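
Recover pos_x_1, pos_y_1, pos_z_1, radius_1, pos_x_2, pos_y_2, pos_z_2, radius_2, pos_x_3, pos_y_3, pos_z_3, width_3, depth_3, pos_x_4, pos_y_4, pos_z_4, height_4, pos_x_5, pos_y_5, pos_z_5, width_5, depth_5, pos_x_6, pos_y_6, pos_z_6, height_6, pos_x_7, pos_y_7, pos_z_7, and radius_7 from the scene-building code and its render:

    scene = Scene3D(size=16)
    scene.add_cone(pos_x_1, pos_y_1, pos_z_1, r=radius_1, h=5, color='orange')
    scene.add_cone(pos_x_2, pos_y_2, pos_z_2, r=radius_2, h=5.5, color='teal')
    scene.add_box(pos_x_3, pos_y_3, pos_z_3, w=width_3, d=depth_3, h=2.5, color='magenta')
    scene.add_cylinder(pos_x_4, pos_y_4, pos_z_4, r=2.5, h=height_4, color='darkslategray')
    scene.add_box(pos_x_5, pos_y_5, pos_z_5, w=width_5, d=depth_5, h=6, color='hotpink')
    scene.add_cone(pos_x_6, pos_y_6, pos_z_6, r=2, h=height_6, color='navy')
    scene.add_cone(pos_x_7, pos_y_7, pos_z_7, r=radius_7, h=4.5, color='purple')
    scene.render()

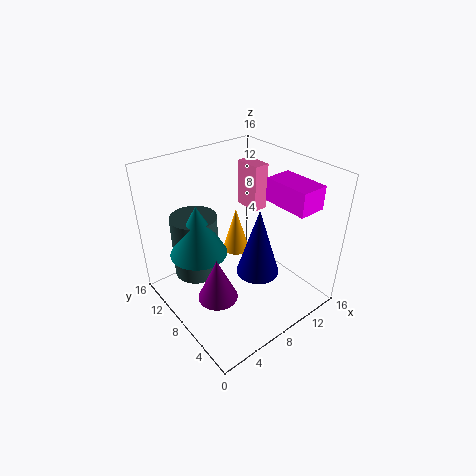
pos_x_1 = 8.5
pos_y_1 = 9
pos_z_1 = 6
radius_1 = 1.5
pos_x_2 = 3.5
pos_y_2 = 9
pos_z_2 = 7.5
radius_2 = 3
pos_x_3 = 10.5
pos_y_3 = 1.5
pos_z_3 = 12.5
width_3 = 3
depth_3 = 5
pos_x_4 = 4
pos_y_4 = 10.5
pos_z_4 = 4
height_4 = 7
pos_x_5 = 14
pos_y_5 = 12
pos_z_5 = 7.5
width_5 = 2
depth_5 = 3.5
pos_x_6 = 6
pos_y_6 = 2.5
pos_z_6 = 8
height_6 = 6.5
pos_x_7 = 3
pos_y_7 = 5
pos_z_7 = 4.5
radius_7 = 2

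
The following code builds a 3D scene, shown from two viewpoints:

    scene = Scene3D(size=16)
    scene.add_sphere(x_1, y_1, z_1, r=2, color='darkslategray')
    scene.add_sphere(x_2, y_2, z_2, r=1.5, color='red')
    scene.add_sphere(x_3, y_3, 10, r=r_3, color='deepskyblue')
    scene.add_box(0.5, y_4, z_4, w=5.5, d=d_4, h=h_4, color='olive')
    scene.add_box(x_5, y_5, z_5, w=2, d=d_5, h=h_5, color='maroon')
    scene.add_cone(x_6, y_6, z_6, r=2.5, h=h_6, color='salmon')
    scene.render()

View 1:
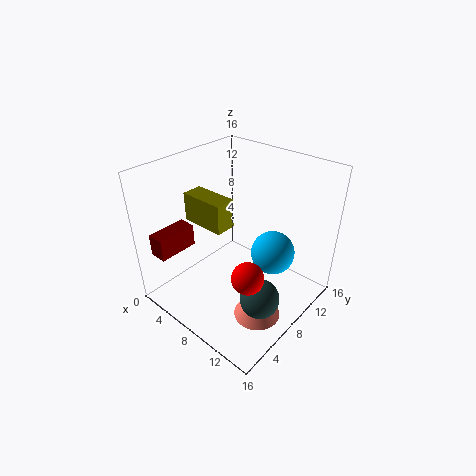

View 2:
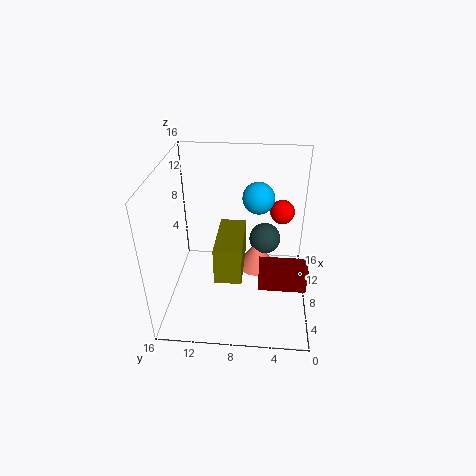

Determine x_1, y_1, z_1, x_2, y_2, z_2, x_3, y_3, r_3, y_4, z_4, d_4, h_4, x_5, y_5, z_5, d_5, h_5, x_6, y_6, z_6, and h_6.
x_1 = 13.5, y_1 = 5, z_1 = 4.5, x_2 = 13.5, y_2 = 3, z_2 = 8.5, x_3 = 14, y_3 = 6, r_3 = 2, y_4 = 7, z_4 = 8, d_4 = 2.5, h_4 = 3.5, x_5 = 1.5, y_5 = 1, z_5 = 6.5, d_5 = 4.5, h_5 = 2.5, x_6 = 12.5, y_6 = 6, z_6 = 1, h_6 = 3.5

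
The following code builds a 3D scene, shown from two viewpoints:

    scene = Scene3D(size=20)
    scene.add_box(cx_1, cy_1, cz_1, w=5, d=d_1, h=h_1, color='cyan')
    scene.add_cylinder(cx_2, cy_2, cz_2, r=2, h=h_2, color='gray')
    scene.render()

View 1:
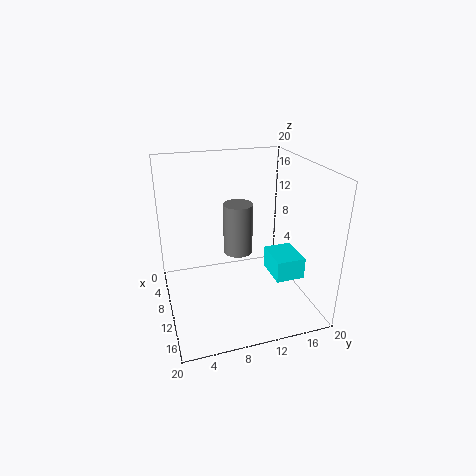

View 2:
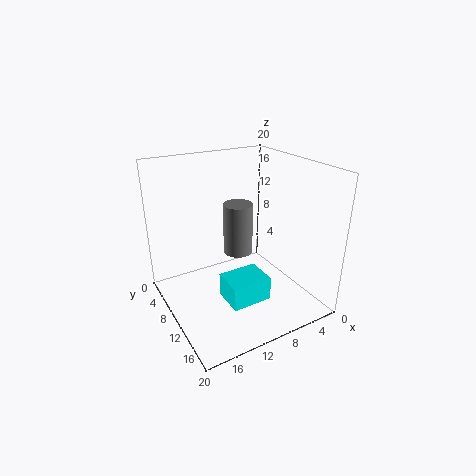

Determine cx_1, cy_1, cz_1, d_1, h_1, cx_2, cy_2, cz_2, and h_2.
cx_1 = 10; cy_1 = 14; cz_1 = 5; d_1 = 4; h_1 = 3; cx_2 = 10; cy_2 = 10; cz_2 = 8; h_2 = 7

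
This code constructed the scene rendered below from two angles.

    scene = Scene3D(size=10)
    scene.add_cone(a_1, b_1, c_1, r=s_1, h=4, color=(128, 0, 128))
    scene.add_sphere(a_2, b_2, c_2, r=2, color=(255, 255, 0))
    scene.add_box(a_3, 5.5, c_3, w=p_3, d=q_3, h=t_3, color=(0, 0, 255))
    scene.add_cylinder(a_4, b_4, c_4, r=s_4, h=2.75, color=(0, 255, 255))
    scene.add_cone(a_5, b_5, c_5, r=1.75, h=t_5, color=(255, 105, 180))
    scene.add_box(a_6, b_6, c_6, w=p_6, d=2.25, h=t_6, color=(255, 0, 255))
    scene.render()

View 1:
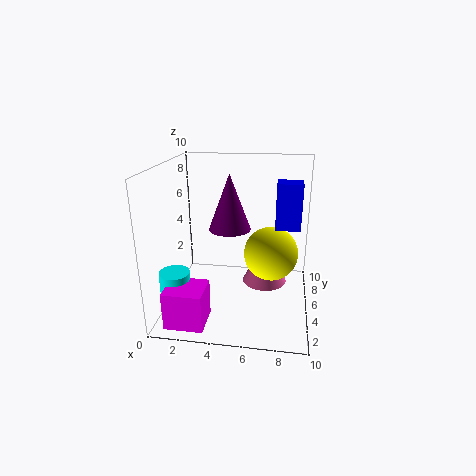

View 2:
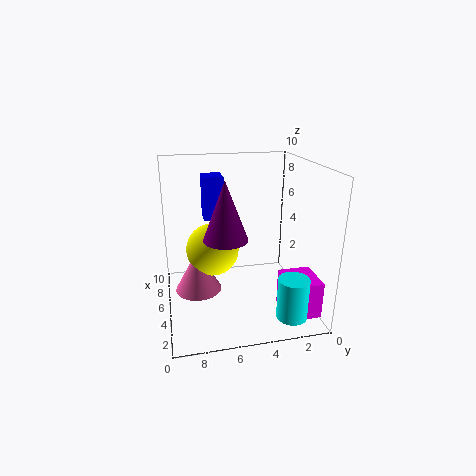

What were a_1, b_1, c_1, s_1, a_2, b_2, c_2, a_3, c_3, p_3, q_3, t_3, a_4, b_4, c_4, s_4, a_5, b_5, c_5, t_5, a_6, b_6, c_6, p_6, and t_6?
a_1 = 4.25; b_1 = 6; c_1 = 5.25; s_1 = 1.5; a_2 = 7.25; b_2 = 6.5; c_2 = 3.25; a_3 = 7.5; c_3 = 5.5; p_3 = 1.75; q_3 = 1.5; t_3 = 3.25; a_4 = 1.25; b_4 = 2.25; c_4 = 0.75; s_4 = 1; a_5 = 6.75; b_5 = 7.75; c_5 = 0.25; t_5 = 3.25; a_6 = 1; b_6 = 0.25; c_6 = 0.5; p_6 = 2.5; t_6 = 2.5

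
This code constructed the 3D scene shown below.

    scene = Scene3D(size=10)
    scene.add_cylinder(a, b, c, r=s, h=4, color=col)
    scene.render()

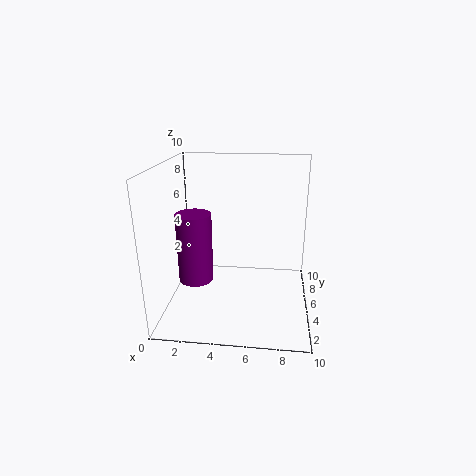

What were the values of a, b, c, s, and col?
a = 3; b = 1; c = 4; s = 1; col = 'purple'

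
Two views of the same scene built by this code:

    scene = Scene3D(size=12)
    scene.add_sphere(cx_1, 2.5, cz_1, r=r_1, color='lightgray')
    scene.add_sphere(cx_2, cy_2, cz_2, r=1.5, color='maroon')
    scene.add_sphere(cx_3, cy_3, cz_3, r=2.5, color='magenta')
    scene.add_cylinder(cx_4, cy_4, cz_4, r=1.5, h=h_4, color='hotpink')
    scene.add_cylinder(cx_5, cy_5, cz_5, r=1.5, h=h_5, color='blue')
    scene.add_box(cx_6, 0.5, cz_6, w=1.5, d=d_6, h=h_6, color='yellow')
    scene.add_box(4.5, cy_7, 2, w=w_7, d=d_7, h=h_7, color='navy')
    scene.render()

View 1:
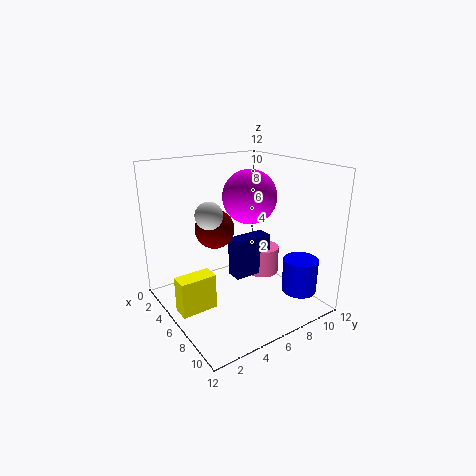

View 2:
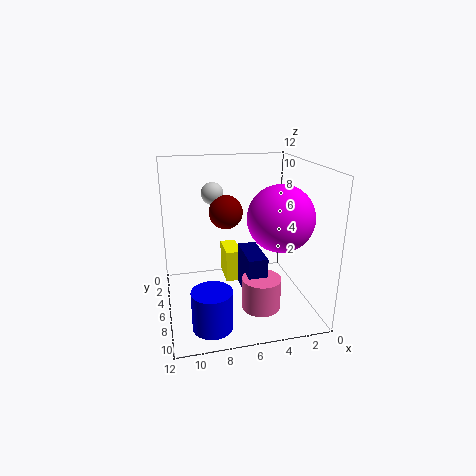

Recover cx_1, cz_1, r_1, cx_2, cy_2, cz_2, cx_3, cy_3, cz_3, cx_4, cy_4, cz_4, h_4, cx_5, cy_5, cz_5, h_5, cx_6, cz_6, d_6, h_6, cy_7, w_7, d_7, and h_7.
cx_1 = 7.5; cz_1 = 9; r_1 = 1; cx_2 = 6.5; cy_2 = 3.5; cz_2 = 7.5; cx_3 = 3.5; cy_3 = 9; cz_3 = 8.5; cx_4 = 5; cy_4 = 9.5; cz_4 = 1.5; h_4 = 2.5; cx_5 = 9; cy_5 = 10.5; cz_5 = 1; h_5 = 3; cx_6 = 5; cz_6 = 0.5; d_6 = 3; h_6 = 3; cy_7 = 6; w_7 = 1.5; d_7 = 3.5; h_7 = 3.5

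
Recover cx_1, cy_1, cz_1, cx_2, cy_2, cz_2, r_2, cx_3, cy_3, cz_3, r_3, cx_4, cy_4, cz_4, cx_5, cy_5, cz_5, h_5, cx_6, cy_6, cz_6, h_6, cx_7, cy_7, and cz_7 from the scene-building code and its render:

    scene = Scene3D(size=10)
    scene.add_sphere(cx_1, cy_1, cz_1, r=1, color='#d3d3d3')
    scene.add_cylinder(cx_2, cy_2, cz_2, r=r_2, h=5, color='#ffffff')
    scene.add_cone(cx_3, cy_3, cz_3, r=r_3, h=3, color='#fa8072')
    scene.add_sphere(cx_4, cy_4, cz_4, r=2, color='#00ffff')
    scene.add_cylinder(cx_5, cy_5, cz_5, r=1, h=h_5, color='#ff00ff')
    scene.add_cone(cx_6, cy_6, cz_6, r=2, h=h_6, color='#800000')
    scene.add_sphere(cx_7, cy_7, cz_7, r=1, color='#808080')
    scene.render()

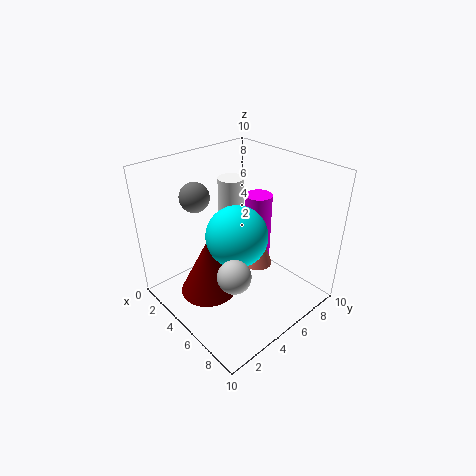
cx_1 = 8
cy_1 = 2
cz_1 = 5
cx_2 = 2
cy_2 = 7
cz_2 = 3
r_2 = 1
cx_3 = 6
cy_3 = 6
cz_3 = 3
r_3 = 1
cx_4 = 6
cy_4 = 4
cz_4 = 6
cx_5 = 4
cy_5 = 8
cz_5 = 2
h_5 = 5
cx_6 = 4
cy_6 = 3
cz_6 = 1
h_6 = 4
cx_7 = 3
cy_7 = 3
cz_7 = 8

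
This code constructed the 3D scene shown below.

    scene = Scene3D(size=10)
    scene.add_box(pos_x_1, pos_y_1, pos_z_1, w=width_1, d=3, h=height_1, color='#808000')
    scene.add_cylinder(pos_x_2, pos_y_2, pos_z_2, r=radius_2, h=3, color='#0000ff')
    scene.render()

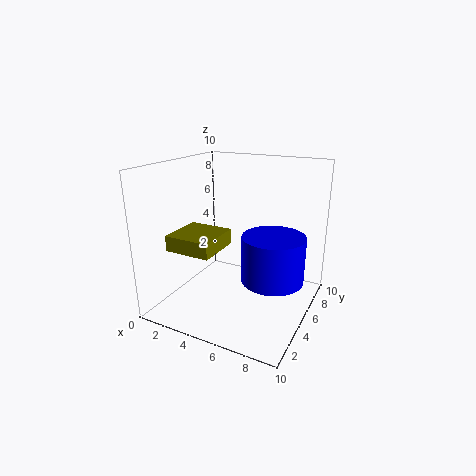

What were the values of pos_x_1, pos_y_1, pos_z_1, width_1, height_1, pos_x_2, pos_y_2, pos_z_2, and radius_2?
pos_x_1 = 2; pos_y_1 = 1; pos_z_1 = 5; width_1 = 3; height_1 = 1; pos_x_2 = 8; pos_y_2 = 4; pos_z_2 = 3; radius_2 = 2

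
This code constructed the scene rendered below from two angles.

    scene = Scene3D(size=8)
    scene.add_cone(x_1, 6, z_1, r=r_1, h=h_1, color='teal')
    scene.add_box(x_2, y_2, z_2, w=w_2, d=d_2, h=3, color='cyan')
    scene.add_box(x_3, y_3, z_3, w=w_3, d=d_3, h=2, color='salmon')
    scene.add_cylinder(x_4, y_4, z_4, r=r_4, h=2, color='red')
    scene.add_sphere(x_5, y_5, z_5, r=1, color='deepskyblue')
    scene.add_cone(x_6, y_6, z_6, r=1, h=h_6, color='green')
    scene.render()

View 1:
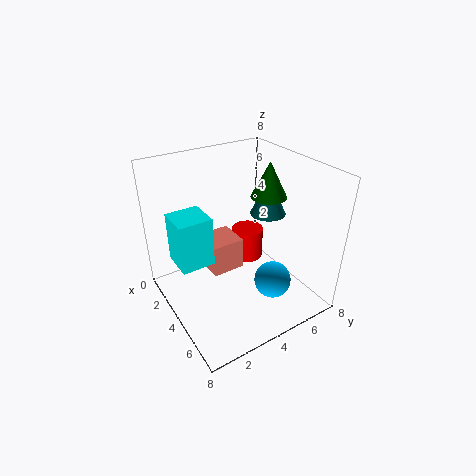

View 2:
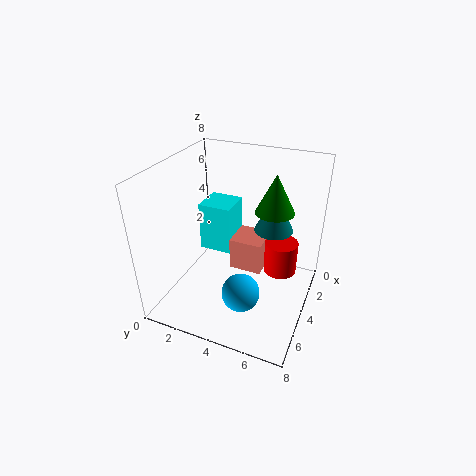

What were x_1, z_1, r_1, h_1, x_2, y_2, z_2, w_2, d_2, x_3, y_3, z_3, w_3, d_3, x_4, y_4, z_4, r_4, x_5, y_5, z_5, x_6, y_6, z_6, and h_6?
x_1 = 4
z_1 = 5
r_1 = 1
h_1 = 2
x_2 = 1
y_2 = 1
z_2 = 2
w_2 = 2
d_2 = 2
x_3 = 1
y_3 = 3
z_3 = 1
w_3 = 2
d_3 = 2
x_4 = 2
y_4 = 6
z_4 = 1
r_4 = 1
x_5 = 6
y_5 = 5
z_5 = 2
x_6 = 4
y_6 = 6
z_6 = 6
h_6 = 2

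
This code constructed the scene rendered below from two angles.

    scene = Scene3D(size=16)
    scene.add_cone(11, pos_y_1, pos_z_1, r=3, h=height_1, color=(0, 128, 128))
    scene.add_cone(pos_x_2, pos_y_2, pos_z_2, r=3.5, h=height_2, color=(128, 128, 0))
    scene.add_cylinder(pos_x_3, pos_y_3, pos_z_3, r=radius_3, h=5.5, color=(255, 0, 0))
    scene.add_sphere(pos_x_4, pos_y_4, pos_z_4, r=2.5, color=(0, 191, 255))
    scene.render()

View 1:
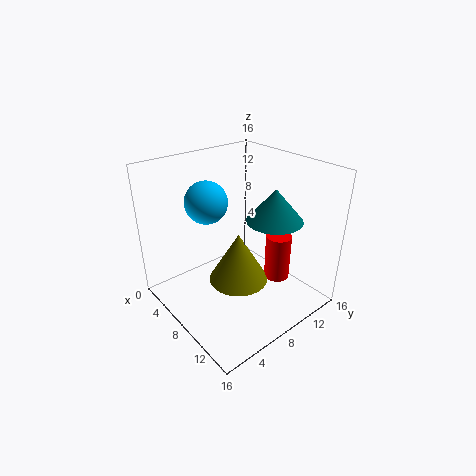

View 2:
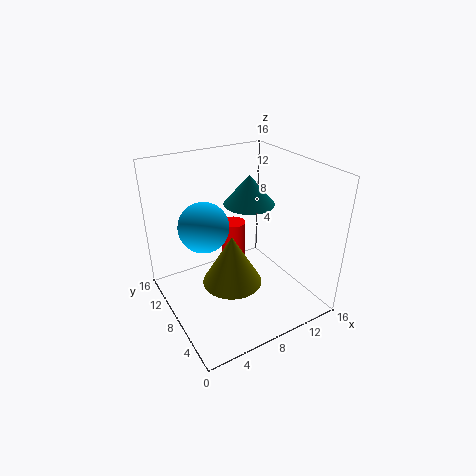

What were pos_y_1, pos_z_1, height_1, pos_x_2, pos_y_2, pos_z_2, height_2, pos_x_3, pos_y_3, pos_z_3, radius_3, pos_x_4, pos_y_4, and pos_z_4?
pos_y_1 = 10.5
pos_z_1 = 10.5
height_1 = 3.5
pos_x_2 = 7.5
pos_y_2 = 8.5
pos_z_2 = 2
height_2 = 6
pos_x_3 = 10
pos_y_3 = 12.5
pos_z_3 = 2
radius_3 = 1.5
pos_x_4 = 3.5
pos_y_4 = 7
pos_z_4 = 11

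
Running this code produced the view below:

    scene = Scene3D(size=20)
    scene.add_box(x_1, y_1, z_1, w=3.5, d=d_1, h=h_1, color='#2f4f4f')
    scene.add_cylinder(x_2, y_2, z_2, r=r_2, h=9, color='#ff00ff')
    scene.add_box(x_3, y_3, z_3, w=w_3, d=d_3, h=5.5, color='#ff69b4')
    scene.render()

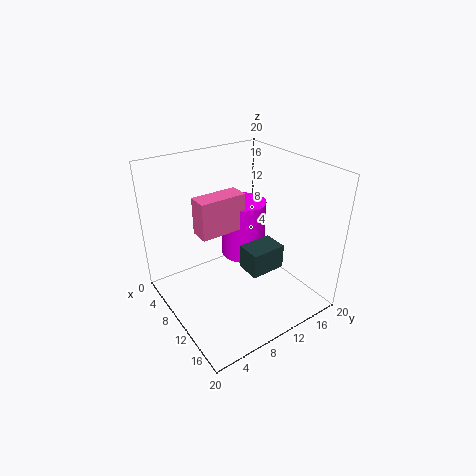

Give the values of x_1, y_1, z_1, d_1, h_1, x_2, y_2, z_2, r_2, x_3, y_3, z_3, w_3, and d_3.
x_1 = 10.5; y_1 = 10; z_1 = 5.5; d_1 = 5; h_1 = 3.5; x_2 = 5; y_2 = 14.5; z_2 = 3.5; r_2 = 3.5; x_3 = 4.5; y_3 = 6; z_3 = 9.5; w_3 = 3; d_3 = 7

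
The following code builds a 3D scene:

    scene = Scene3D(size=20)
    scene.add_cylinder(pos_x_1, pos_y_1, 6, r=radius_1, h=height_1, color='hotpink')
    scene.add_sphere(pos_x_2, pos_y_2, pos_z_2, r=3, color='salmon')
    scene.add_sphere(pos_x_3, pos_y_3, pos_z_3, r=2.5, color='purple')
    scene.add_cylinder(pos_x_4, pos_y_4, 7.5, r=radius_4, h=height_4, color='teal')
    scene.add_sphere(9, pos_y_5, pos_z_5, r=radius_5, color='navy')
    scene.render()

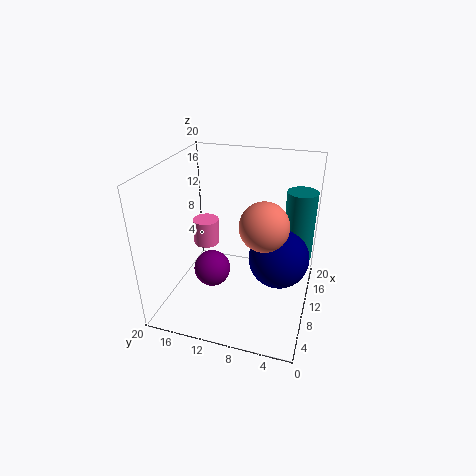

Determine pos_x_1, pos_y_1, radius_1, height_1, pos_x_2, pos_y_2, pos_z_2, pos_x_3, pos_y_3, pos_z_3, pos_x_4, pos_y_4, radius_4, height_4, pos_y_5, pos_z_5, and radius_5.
pos_x_1 = 14
pos_y_1 = 16.5
radius_1 = 2
height_1 = 4
pos_x_2 = 6
pos_y_2 = 5.5
pos_z_2 = 14.5
pos_x_3 = 7.5
pos_y_3 = 13
pos_z_3 = 6
pos_x_4 = 12
pos_y_4 = 2
radius_4 = 2
height_4 = 9.5
pos_y_5 = 4
pos_z_5 = 8.5
radius_5 = 4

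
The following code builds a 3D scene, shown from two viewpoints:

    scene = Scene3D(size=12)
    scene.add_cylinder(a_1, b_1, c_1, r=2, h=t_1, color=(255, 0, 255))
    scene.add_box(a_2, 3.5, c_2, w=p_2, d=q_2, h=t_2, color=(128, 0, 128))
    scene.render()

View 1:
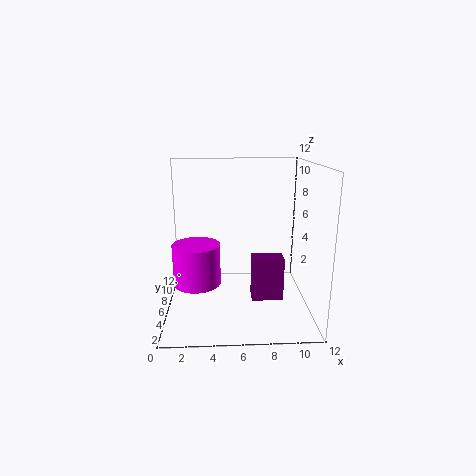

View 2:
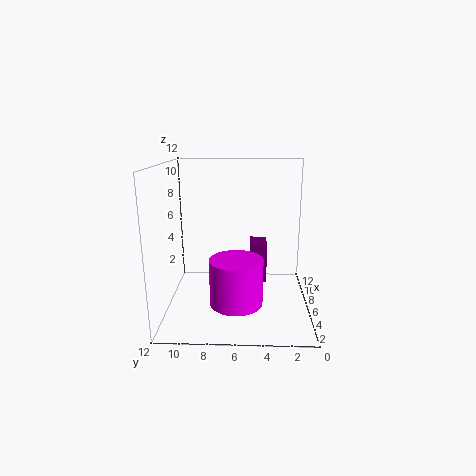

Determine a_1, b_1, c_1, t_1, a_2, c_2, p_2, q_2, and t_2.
a_1 = 2.5, b_1 = 6, c_1 = 2, t_1 = 3.5, a_2 = 7, c_2 = 1.5, p_2 = 2.5, q_2 = 1.5, t_2 = 3.5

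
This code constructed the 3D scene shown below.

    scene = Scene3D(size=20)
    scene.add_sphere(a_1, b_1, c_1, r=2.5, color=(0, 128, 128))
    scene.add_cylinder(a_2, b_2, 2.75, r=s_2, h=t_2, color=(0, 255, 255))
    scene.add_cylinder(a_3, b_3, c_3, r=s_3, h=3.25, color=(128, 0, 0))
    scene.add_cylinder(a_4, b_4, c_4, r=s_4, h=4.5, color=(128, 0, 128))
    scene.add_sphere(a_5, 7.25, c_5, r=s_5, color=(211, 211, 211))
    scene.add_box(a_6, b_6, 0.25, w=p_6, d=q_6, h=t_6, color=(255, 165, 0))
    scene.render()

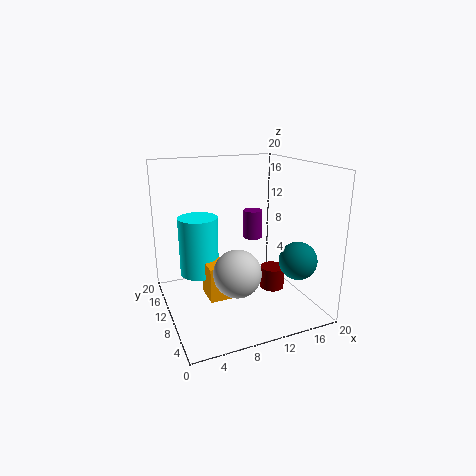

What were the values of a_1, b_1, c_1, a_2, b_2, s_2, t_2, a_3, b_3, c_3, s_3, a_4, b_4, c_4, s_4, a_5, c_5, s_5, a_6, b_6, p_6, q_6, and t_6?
a_1 = 16
b_1 = 4
c_1 = 8
a_2 = 6
b_2 = 16
s_2 = 3
t_2 = 9
a_3 = 15.25
b_3 = 9.25
c_3 = 1.75
s_3 = 1.75
a_4 = 15
b_4 = 15.75
c_4 = 7.5
s_4 = 1.5
a_5 = 8.75
c_5 = 6
s_5 = 3.25
a_6 = 6
b_6 = 10.5
p_6 = 3.5
q_6 = 4
t_6 = 5.25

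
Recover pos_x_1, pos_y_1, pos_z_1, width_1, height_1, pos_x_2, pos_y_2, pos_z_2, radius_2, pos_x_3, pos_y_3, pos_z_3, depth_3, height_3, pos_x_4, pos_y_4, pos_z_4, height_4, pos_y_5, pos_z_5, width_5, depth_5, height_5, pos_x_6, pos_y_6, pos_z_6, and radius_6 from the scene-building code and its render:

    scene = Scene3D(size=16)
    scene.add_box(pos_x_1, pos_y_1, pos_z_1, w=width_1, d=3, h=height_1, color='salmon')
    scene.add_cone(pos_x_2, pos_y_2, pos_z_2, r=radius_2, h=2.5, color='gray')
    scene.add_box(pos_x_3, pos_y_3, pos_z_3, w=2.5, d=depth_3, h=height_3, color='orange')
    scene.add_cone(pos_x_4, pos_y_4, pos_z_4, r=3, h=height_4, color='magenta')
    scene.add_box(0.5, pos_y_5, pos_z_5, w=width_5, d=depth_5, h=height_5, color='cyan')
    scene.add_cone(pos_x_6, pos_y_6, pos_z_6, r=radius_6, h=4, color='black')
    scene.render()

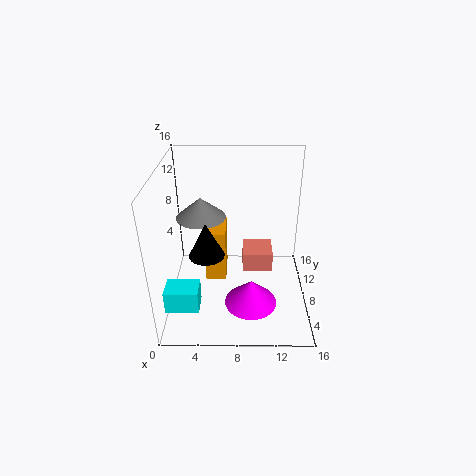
pos_x_1 = 8.5; pos_y_1 = 4; pos_z_1 = 6.5; width_1 = 3; height_1 = 2; pos_x_2 = 3.5; pos_y_2 = 12; pos_z_2 = 8.5; radius_2 = 3; pos_x_3 = 4; pos_y_3 = 9.5; pos_z_3 = 1; depth_3 = 4.5; height_3 = 6.5; pos_x_4 = 9.5; pos_y_4 = 6; pos_z_4 = 0.5; height_4 = 3; pos_y_5 = 2; pos_z_5 = 2.5; width_5 = 3.5; depth_5 = 2.5; height_5 = 2.5; pos_x_6 = 4.5; pos_y_6 = 7.5; pos_z_6 = 6; radius_6 = 2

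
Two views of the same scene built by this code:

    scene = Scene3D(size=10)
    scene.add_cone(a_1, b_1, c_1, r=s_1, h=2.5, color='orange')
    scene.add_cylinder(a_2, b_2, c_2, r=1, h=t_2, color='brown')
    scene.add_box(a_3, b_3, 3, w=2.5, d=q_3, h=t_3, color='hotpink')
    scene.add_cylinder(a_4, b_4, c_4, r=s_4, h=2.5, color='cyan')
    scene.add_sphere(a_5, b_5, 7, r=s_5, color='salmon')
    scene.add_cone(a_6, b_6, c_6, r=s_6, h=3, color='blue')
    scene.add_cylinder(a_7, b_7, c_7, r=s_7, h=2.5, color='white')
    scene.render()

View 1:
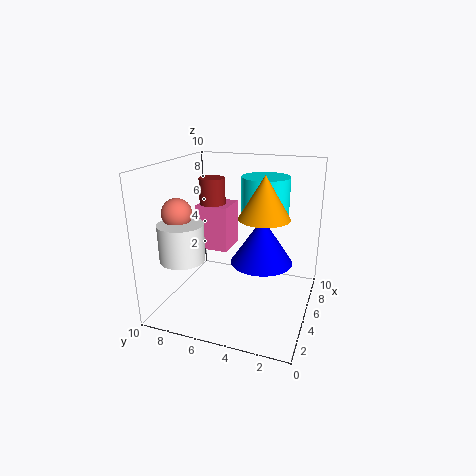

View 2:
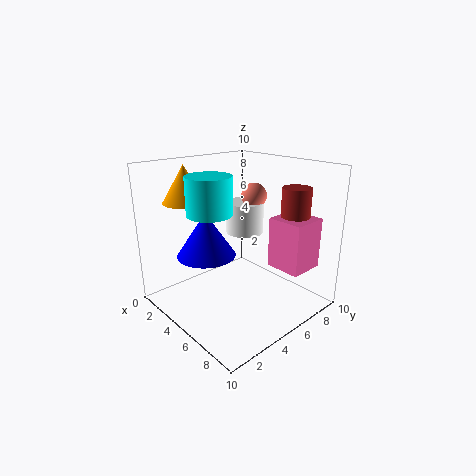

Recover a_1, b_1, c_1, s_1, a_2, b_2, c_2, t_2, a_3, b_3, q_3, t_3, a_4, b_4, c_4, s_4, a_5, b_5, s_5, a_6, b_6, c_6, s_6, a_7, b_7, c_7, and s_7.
a_1 = 2.5
b_1 = 2.5
c_1 = 7.5
s_1 = 1.5
a_2 = 7.5
b_2 = 8
c_2 = 4.5
t_2 = 4
a_3 = 6.5
b_3 = 6.5
q_3 = 2.5
t_3 = 3.5
a_4 = 4.5
b_4 = 3
c_4 = 7
s_4 = 1.5
a_5 = 3
b_5 = 8.5
s_5 = 1
a_6 = 4
b_6 = 3
c_6 = 4
s_6 = 2
a_7 = 2.5
b_7 = 8
c_7 = 4
s_7 = 1.5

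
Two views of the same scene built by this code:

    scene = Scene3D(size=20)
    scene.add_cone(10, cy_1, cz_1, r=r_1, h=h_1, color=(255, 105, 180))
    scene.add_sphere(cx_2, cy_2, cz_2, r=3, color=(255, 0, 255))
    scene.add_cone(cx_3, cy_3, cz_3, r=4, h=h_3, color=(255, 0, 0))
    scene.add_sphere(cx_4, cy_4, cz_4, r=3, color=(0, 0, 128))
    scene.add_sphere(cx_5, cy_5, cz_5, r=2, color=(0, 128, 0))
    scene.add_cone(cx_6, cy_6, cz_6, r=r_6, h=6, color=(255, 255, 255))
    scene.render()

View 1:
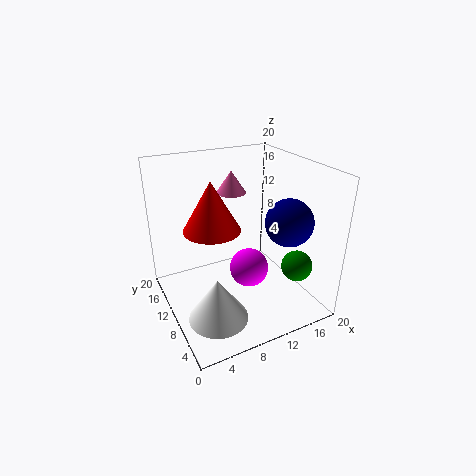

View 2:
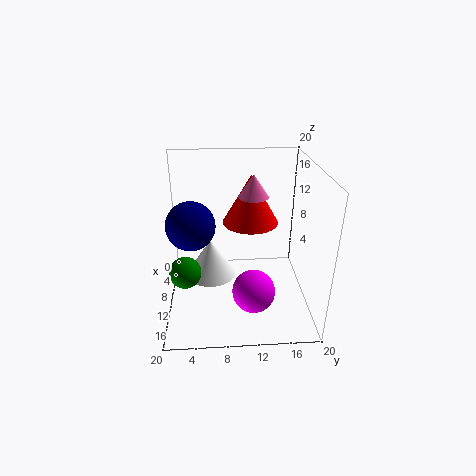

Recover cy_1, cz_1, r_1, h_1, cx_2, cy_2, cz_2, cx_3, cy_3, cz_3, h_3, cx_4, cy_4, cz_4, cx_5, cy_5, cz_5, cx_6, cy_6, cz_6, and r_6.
cy_1 = 12
cz_1 = 16
r_1 = 2
h_1 = 3
cx_2 = 13
cy_2 = 12
cz_2 = 3
cx_3 = 7
cy_3 = 12
cz_3 = 11
h_3 = 7
cx_4 = 14
cy_4 = 4
cz_4 = 14
cx_5 = 15
cy_5 = 3
cz_5 = 8
cx_6 = 5
cy_6 = 6
cz_6 = 1
r_6 = 4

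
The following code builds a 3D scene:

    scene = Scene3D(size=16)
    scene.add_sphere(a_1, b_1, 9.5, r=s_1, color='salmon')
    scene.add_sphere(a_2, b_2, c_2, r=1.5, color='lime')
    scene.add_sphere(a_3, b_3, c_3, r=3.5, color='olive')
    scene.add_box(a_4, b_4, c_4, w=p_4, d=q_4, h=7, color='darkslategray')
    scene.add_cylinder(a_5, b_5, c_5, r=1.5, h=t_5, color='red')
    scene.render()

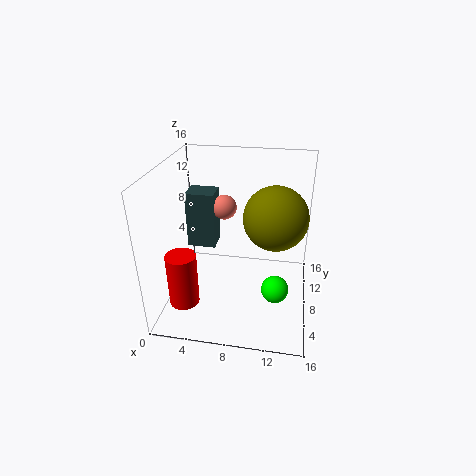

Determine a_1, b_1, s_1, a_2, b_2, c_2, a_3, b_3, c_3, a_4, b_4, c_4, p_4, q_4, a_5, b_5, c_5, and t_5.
a_1 = 5.5, b_1 = 12.5, s_1 = 1.5, a_2 = 12.5, b_2 = 6, c_2 = 3, a_3 = 12, b_3 = 8.5, c_3 = 10.5, a_4 = 1, b_4 = 11, c_4 = 4.5, p_4 = 3.5, q_4 = 3, a_5 = 3.5, b_5 = 2, c_5 = 3.5, t_5 = 5.5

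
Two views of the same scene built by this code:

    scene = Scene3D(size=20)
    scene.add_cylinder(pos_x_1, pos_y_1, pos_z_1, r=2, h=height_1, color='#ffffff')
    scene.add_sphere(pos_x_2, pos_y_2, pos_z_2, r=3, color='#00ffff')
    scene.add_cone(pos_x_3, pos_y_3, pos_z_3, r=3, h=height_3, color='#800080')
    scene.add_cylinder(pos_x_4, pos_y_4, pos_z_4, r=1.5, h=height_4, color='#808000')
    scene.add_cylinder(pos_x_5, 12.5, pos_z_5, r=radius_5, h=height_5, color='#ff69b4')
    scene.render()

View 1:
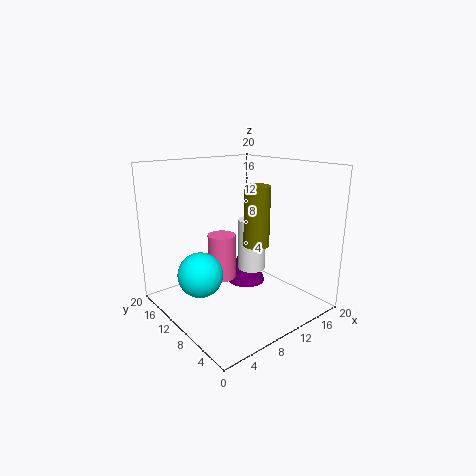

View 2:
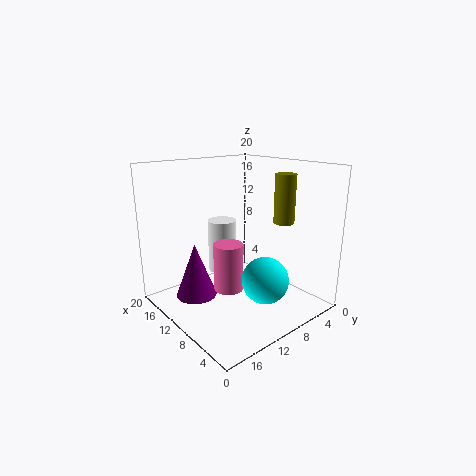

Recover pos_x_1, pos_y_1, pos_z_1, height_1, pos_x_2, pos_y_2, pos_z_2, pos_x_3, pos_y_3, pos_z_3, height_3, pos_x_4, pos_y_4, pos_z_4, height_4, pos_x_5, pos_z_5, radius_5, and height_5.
pos_x_1 = 13
pos_y_1 = 10.5
pos_z_1 = 4.5
height_1 = 7.5
pos_x_2 = 4
pos_y_2 = 10.5
pos_z_2 = 6
pos_x_3 = 15
pos_y_3 = 14
pos_z_3 = 0.5
height_3 = 8
pos_x_4 = 7.5
pos_y_4 = 3.5
pos_z_4 = 11.5
height_4 = 7
pos_x_5 = 9
pos_z_5 = 3.5
radius_5 = 2
height_5 = 6.5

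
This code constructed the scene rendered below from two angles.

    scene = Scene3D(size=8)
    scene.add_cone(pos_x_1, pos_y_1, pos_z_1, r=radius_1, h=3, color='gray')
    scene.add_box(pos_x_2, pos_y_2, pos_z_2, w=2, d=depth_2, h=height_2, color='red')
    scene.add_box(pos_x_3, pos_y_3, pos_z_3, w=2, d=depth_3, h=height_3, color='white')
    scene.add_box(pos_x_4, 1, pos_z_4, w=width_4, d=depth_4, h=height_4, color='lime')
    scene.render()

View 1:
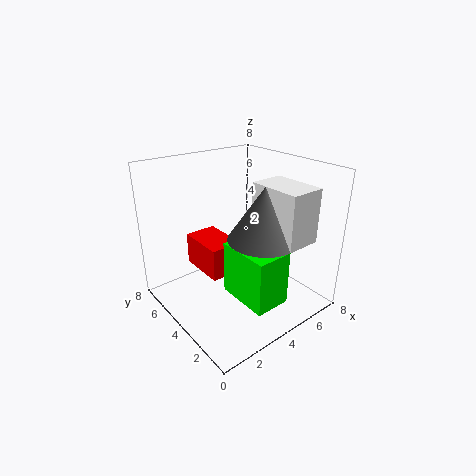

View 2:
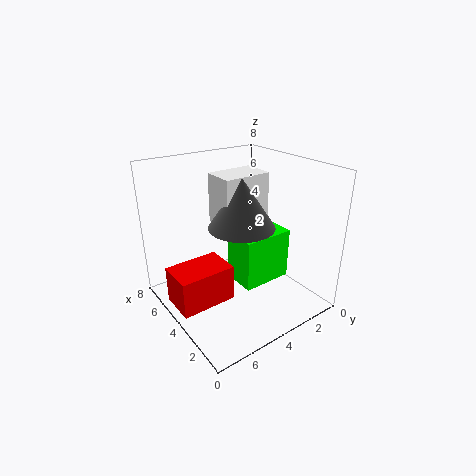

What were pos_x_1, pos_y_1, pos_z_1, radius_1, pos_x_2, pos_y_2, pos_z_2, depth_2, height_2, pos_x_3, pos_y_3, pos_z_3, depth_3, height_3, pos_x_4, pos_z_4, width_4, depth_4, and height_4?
pos_x_1 = 5
pos_y_1 = 3
pos_z_1 = 4
radius_1 = 2
pos_x_2 = 3
pos_y_2 = 5
pos_z_2 = 1
depth_2 = 3
height_2 = 2
pos_x_3 = 5
pos_y_3 = 1
pos_z_3 = 4
depth_3 = 3
height_3 = 3
pos_x_4 = 3
pos_z_4 = 1
width_4 = 2
depth_4 = 3
height_4 = 3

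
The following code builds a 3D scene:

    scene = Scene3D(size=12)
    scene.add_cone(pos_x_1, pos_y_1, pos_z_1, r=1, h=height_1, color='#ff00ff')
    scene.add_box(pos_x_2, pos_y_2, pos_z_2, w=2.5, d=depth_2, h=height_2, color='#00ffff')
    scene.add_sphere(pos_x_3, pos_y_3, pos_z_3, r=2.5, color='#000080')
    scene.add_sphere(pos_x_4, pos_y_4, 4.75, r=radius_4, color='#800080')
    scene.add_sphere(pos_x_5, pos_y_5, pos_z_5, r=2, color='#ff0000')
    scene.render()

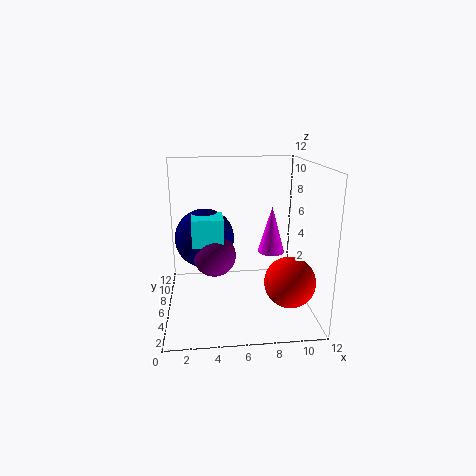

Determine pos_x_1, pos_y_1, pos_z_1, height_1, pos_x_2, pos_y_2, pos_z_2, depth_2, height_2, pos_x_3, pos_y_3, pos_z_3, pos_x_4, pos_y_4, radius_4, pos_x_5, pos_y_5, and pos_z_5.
pos_x_1 = 8.25; pos_y_1 = 3.5; pos_z_1 = 5.75; height_1 = 3.5; pos_x_2 = 2.25; pos_y_2 = 4.5; pos_z_2 = 5.75; depth_2 = 2.5; height_2 = 2.25; pos_x_3 = 3.25; pos_y_3 = 7; pos_z_3 = 5.75; pos_x_4 = 4; pos_y_4 = 5.5; radius_4 = 1.75; pos_x_5 = 9.75; pos_y_5 = 3; pos_z_5 = 3.25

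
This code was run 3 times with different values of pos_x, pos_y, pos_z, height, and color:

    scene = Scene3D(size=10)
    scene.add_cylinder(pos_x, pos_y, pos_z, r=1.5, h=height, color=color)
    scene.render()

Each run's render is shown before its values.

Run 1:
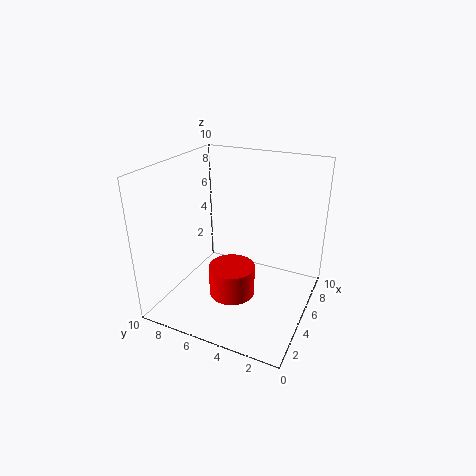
pos_x = 3, pos_y = 4.5, pos_z = 2, height = 2, color = 'red'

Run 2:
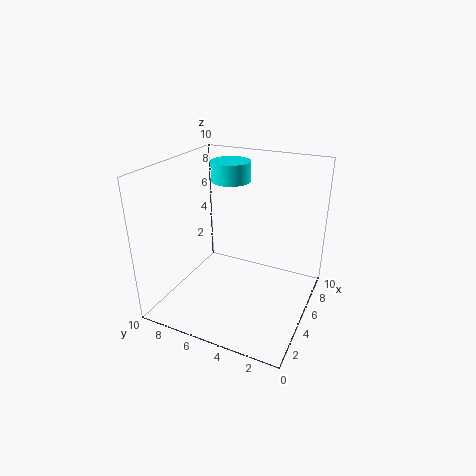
pos_x = 8, pos_y = 7, pos_z = 8, height = 1.5, color = 'cyan'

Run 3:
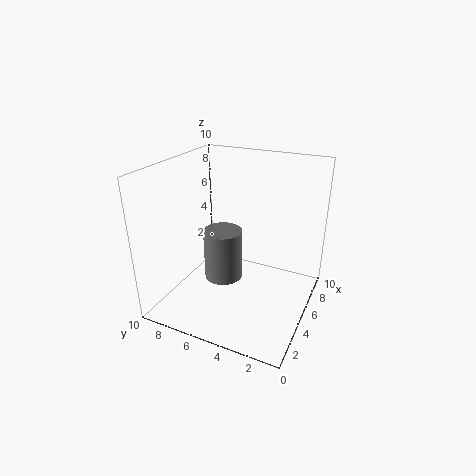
pos_x = 6.5, pos_y = 7, pos_z = 0.5, height = 4, color = 'gray'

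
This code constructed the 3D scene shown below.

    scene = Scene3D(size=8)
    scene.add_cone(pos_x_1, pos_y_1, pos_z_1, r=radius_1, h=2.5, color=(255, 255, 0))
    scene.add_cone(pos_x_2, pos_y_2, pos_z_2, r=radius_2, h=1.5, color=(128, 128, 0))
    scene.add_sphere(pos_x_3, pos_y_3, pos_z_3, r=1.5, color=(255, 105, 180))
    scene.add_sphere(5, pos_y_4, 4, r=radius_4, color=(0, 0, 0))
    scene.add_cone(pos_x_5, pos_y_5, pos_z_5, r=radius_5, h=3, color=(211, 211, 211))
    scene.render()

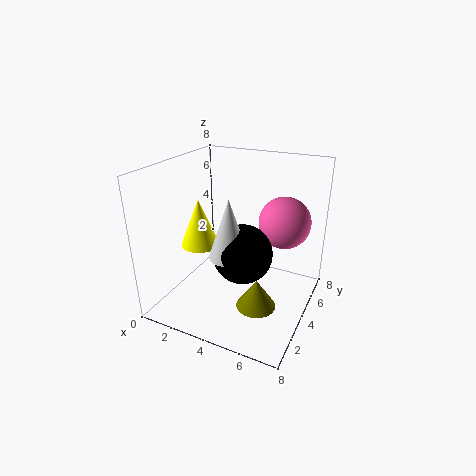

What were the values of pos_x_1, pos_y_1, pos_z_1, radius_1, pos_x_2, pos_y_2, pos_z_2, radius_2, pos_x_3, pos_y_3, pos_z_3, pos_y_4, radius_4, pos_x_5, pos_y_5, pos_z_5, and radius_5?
pos_x_1 = 2.5, pos_y_1 = 2.5, pos_z_1 = 4, radius_1 = 1, pos_x_2 = 6, pos_y_2 = 2, pos_z_2 = 1.5, radius_2 = 1, pos_x_3 = 6, pos_y_3 = 6, pos_z_3 = 4.5, pos_y_4 = 2.5, radius_4 = 1.5, pos_x_5 = 4.5, pos_y_5 = 2, pos_z_5 = 4, radius_5 = 1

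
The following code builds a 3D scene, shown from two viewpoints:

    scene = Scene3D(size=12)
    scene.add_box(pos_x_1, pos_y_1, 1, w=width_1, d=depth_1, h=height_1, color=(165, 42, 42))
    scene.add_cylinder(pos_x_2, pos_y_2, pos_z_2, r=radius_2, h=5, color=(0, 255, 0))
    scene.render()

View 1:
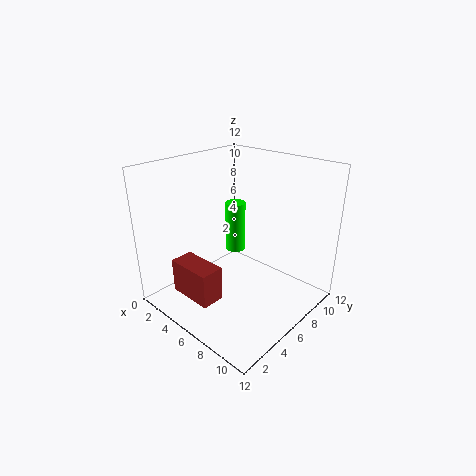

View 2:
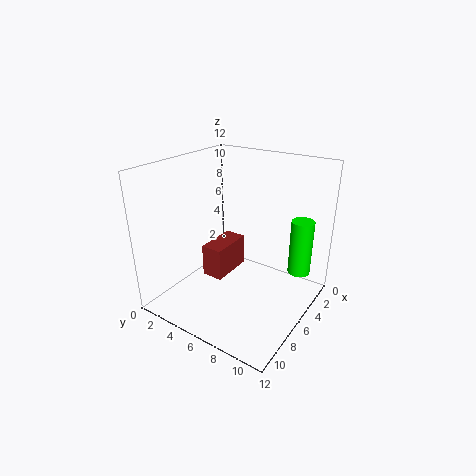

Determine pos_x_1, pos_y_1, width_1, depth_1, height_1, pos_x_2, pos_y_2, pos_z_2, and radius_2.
pos_x_1 = 2, pos_y_1 = 2, width_1 = 4, depth_1 = 2, height_1 = 3, pos_x_2 = 2, pos_y_2 = 10, pos_z_2 = 2, radius_2 = 1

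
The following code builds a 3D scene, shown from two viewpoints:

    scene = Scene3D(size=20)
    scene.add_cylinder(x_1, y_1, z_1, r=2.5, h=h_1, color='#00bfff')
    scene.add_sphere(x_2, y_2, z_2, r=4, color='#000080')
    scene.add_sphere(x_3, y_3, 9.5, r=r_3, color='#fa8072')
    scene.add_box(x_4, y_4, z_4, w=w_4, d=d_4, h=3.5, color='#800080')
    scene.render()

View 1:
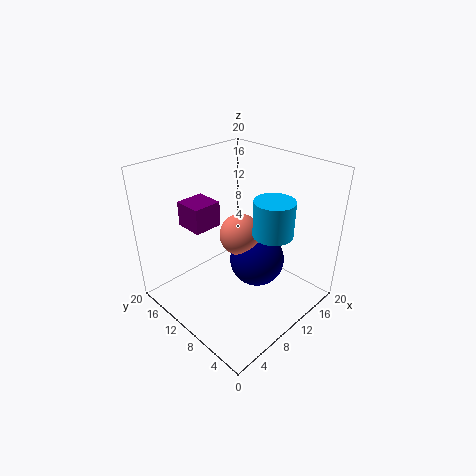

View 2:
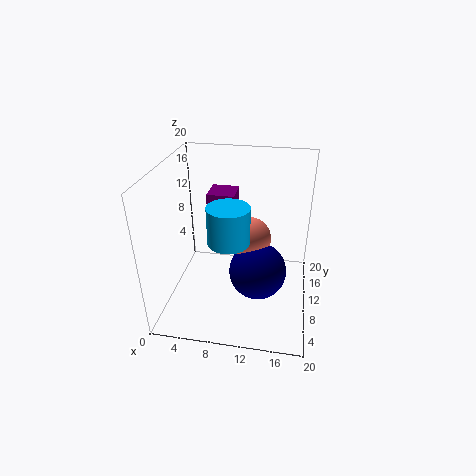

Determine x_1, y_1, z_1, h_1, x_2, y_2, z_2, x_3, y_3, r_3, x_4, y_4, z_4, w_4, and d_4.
x_1 = 10, y_1 = 4, z_1 = 13, h_1 = 4.5, x_2 = 13, y_2 = 9, z_2 = 5.5, x_3 = 11.5, y_3 = 11, r_3 = 3, x_4 = 5, y_4 = 12.5, z_4 = 11.5, w_4 = 4, d_4 = 4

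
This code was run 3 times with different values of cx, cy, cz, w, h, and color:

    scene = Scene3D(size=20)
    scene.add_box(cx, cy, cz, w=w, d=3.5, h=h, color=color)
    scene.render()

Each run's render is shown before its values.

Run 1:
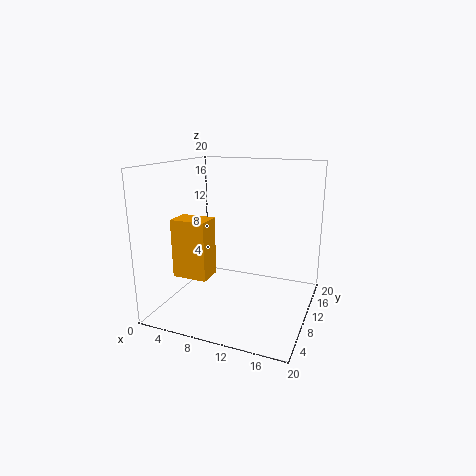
cx = 1.75
cy = 6
cz = 4.5
w = 5
h = 8.25
color = 'orange'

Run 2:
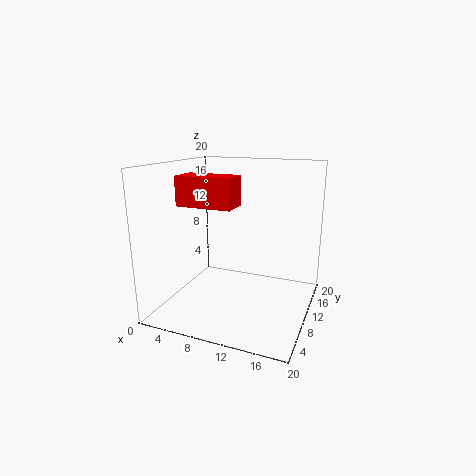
cx = 5.5
cy = 2
cz = 15.75
w = 6.75
h = 3.5
color = 'red'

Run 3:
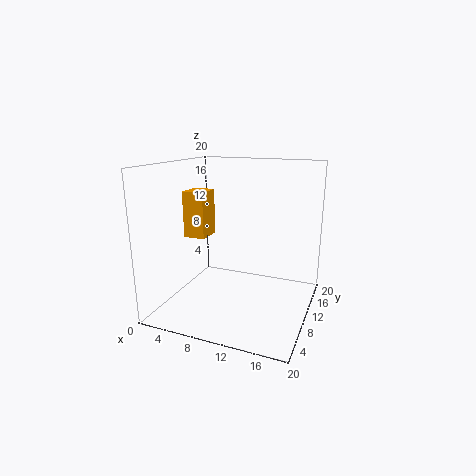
cx = 3.25
cy = 7
cz = 10.25
w = 3
h = 6.25
color = 'orange'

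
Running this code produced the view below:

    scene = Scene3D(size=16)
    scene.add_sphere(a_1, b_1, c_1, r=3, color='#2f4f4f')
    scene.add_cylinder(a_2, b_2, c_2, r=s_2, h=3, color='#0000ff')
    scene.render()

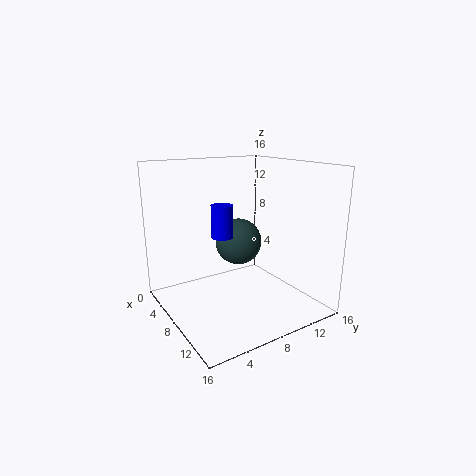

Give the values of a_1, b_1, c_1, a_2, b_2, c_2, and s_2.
a_1 = 3, b_1 = 11.25, c_1 = 5.5, a_2 = 12, b_2 = 3.75, c_2 = 10, s_2 = 1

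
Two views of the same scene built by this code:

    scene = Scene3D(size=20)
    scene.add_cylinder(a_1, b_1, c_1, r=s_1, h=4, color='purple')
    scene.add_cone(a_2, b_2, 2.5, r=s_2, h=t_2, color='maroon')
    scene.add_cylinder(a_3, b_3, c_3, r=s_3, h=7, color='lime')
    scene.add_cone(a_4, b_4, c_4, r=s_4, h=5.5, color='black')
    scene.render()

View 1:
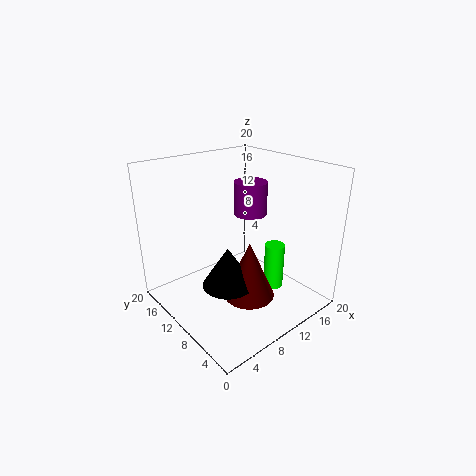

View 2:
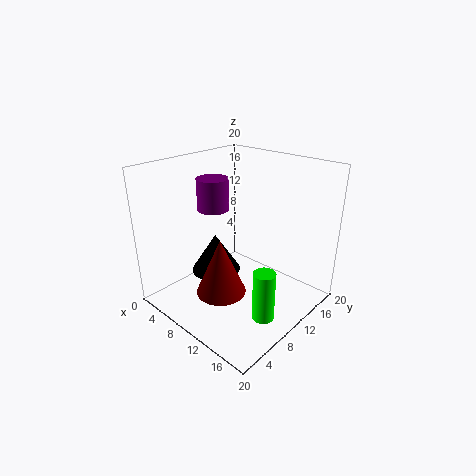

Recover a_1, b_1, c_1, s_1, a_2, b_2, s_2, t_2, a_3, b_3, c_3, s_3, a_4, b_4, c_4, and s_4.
a_1 = 9, b_1 = 6.5, c_1 = 15, s_1 = 2, a_2 = 9.5, b_2 = 7, s_2 = 3.5, t_2 = 8, a_3 = 16, b_3 = 8.5, c_3 = 0.5, s_3 = 1.5, a_4 = 7, b_4 = 8.5, c_4 = 4.5, s_4 = 3.5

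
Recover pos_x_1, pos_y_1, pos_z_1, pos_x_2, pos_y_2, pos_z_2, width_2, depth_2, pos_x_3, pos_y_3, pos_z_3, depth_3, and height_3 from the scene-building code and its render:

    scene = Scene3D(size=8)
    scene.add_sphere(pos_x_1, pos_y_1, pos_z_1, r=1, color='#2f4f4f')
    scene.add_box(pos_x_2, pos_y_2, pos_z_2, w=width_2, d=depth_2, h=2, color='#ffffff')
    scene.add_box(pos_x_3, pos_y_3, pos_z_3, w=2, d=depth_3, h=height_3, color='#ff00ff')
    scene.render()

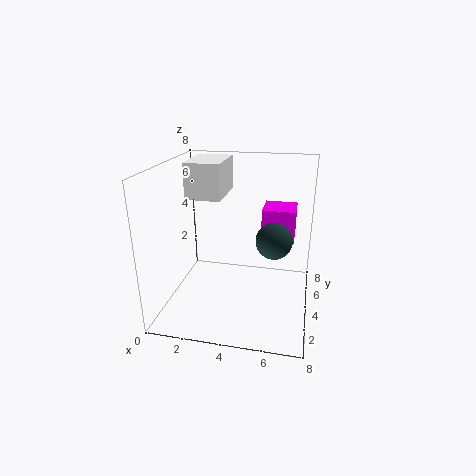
pos_x_1 = 6, pos_y_1 = 4, pos_z_1 = 4, pos_x_2 = 1, pos_y_2 = 4, pos_z_2 = 6, width_2 = 2, depth_2 = 3, pos_x_3 = 5, pos_y_3 = 6, pos_z_3 = 3, depth_3 = 2, height_3 = 2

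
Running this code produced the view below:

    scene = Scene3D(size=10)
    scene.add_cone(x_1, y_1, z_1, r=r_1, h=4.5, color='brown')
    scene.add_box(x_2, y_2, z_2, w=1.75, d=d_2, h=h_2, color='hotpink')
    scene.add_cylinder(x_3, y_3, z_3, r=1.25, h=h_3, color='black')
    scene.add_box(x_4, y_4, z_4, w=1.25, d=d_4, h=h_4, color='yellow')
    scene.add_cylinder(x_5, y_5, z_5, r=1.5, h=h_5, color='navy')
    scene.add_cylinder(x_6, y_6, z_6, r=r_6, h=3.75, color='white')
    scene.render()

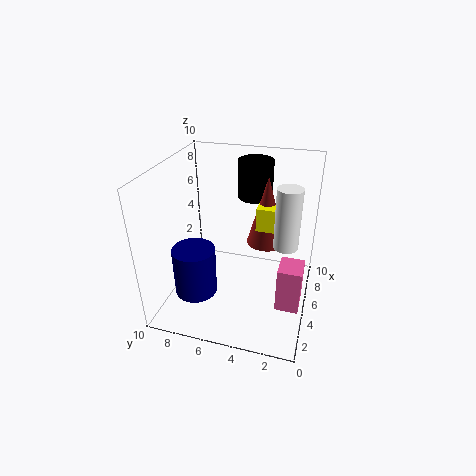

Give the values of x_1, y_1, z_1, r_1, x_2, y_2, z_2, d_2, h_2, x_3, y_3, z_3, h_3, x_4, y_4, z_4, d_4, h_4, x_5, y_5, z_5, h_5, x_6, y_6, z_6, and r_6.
x_1 = 4.75
y_1 = 3
z_1 = 5.25
r_1 = 1.25
x_2 = 2.25
y_2 = 0.25
z_2 = 1.75
d_2 = 1.5
h_2 = 3
x_3 = 7.75
y_3 = 4.5
z_3 = 7
h_3 = 2.75
x_4 = 3.75
y_4 = 1.75
z_4 = 6.5
d_4 = 1.75
h_4 = 1.5
x_5 = 3.5
y_5 = 7.75
z_5 = 1
h_5 = 3.5
x_6 = 3.25
y_6 = 1.5
z_6 = 6
r_6 = 0.75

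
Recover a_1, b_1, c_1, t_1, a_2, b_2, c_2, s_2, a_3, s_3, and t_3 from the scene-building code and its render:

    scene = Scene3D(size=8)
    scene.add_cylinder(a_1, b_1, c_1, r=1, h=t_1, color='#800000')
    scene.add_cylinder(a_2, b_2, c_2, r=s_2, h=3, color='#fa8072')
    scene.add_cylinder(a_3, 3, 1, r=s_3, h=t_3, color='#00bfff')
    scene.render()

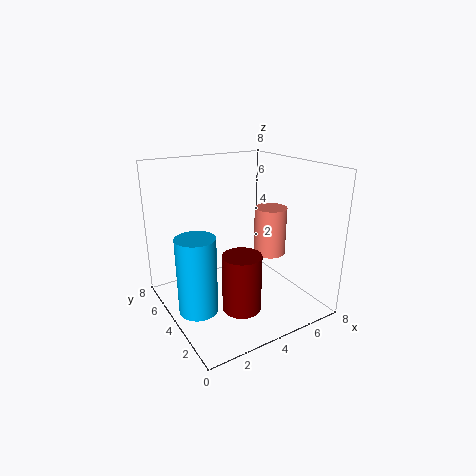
a_1 = 3; b_1 = 2; c_1 = 1; t_1 = 3; a_2 = 7; b_2 = 5; c_2 = 2; s_2 = 1; a_3 = 1; s_3 = 1; t_3 = 4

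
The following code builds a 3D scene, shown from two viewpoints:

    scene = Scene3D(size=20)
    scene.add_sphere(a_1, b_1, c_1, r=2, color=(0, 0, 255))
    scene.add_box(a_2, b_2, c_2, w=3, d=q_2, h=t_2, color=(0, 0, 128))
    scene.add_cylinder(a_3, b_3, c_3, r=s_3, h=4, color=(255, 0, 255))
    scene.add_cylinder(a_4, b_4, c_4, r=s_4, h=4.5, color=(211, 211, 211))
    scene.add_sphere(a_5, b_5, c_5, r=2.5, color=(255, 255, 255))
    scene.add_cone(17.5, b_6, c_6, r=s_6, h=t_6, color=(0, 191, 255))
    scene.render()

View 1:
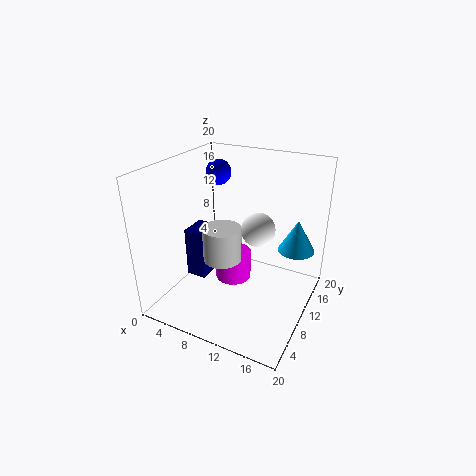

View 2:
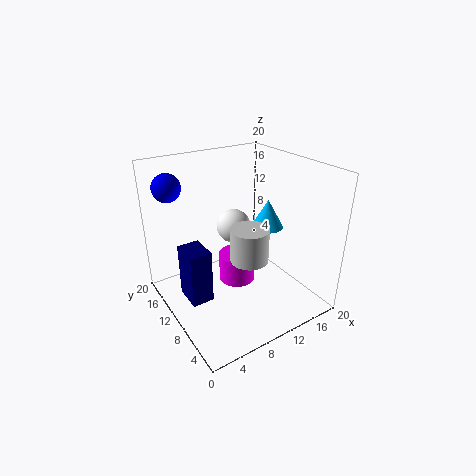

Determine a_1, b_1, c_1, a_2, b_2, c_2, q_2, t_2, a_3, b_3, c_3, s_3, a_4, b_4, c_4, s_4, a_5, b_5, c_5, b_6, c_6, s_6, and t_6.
a_1 = 3, b_1 = 17, c_1 = 16.5, a_2 = 2, b_2 = 8.5, c_2 = 2.5, q_2 = 4, t_2 = 7.5, a_3 = 9.5, b_3 = 9.5, c_3 = 4, s_3 = 2.5, a_4 = 9.5, b_4 = 6.5, c_4 = 8.5, s_4 = 2.5, a_5 = 11.5, b_5 = 13.5, c_5 = 10, b_6 = 13, c_6 = 8.5, s_6 = 2.5, t_6 = 4.5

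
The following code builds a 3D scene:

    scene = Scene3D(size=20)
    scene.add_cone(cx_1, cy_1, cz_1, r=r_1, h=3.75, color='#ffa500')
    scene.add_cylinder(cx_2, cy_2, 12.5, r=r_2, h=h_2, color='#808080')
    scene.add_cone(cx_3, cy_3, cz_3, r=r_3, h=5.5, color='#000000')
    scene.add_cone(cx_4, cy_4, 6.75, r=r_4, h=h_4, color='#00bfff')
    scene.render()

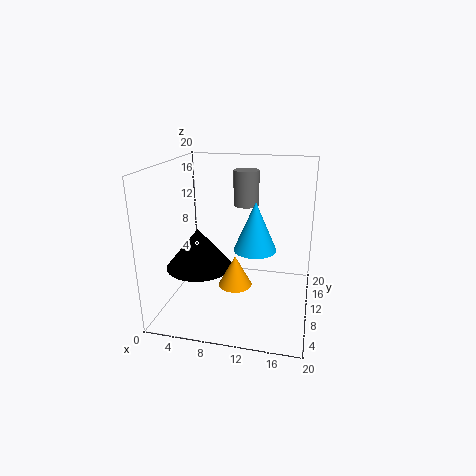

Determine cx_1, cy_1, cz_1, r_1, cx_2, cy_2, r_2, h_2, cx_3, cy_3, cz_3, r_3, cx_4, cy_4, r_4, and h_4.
cx_1 = 11.25; cy_1 = 3.25; cz_1 = 6.75; r_1 = 2; cx_2 = 9.5; cy_2 = 17.75; r_2 = 2; h_2 = 5.5; cx_3 = 5; cy_3 = 7.75; cz_3 = 6.25; r_3 = 4.5; cx_4 = 11.75; cy_4 = 13.75; r_4 = 3.25; h_4 = 7.5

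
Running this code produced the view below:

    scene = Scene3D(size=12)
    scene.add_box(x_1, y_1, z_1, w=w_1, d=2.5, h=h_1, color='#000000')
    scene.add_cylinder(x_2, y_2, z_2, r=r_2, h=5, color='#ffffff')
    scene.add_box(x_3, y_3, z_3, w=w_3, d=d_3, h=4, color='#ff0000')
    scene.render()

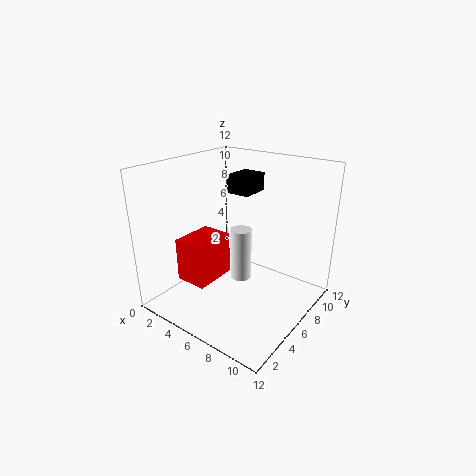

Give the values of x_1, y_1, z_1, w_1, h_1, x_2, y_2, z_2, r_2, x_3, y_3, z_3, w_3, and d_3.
x_1 = 4.5
y_1 = 6.5
z_1 = 9.5
w_1 = 2
h_1 = 1.5
x_2 = 4.5
y_2 = 8.5
z_2 = 0.5
r_2 = 1
x_3 = 0.5
y_3 = 4
z_3 = 1
w_3 = 3
d_3 = 4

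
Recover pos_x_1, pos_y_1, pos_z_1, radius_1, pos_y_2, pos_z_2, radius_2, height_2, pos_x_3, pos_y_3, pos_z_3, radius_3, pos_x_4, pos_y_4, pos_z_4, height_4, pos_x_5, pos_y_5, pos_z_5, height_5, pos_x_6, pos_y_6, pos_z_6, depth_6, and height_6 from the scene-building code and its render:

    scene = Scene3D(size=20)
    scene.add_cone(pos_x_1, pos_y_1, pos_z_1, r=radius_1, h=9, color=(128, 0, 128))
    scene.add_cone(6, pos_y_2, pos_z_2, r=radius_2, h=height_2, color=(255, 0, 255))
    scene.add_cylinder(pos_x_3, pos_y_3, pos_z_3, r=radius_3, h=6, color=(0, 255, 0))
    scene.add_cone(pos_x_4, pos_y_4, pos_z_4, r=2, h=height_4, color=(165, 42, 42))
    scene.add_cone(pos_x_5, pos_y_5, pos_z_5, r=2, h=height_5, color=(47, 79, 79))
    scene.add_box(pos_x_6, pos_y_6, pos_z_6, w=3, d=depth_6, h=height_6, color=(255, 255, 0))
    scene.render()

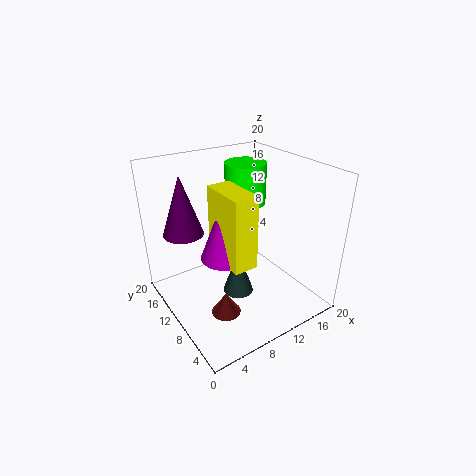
pos_x_1 = 5; pos_y_1 = 17; pos_z_1 = 9; radius_1 = 3; pos_y_2 = 7; pos_z_2 = 10; radius_2 = 3; height_2 = 8; pos_x_3 = 14; pos_y_3 = 14; pos_z_3 = 13; radius_3 = 3; pos_x_4 = 6; pos_y_4 = 7; pos_z_4 = 1; height_4 = 3; pos_x_5 = 8; pos_y_5 = 7; pos_z_5 = 4; height_5 = 6; pos_x_6 = 5; pos_y_6 = 3; pos_z_6 = 10; depth_6 = 6; height_6 = 9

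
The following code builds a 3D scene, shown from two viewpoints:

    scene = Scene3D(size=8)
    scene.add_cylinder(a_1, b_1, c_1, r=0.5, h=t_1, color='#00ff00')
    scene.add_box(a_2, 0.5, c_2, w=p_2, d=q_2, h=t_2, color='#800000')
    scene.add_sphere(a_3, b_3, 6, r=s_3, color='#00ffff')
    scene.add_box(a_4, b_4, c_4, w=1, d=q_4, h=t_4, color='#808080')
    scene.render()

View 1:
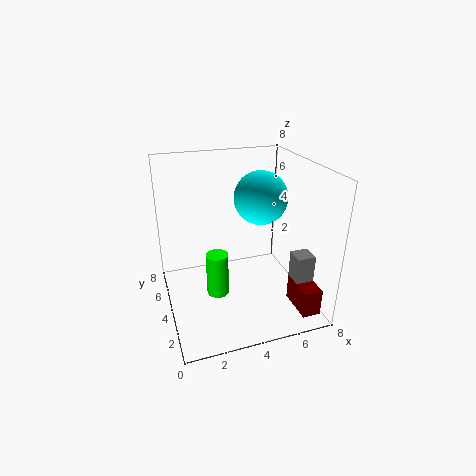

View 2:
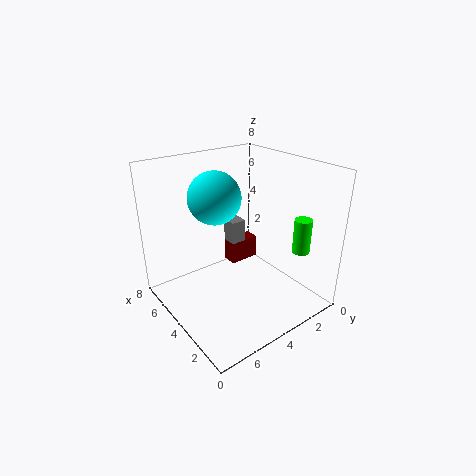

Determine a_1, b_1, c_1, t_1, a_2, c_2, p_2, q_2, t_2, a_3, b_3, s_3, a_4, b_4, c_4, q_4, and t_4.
a_1 = 2
b_1 = 1
c_1 = 3
t_1 = 2
a_2 = 6.5
c_2 = 0.5
p_2 = 1
q_2 = 2
t_2 = 1.5
a_3 = 5.5
b_3 = 4.5
s_3 = 1.5
a_4 = 6.5
b_4 = 1.5
c_4 = 0.5
q_4 = 1
t_4 = 3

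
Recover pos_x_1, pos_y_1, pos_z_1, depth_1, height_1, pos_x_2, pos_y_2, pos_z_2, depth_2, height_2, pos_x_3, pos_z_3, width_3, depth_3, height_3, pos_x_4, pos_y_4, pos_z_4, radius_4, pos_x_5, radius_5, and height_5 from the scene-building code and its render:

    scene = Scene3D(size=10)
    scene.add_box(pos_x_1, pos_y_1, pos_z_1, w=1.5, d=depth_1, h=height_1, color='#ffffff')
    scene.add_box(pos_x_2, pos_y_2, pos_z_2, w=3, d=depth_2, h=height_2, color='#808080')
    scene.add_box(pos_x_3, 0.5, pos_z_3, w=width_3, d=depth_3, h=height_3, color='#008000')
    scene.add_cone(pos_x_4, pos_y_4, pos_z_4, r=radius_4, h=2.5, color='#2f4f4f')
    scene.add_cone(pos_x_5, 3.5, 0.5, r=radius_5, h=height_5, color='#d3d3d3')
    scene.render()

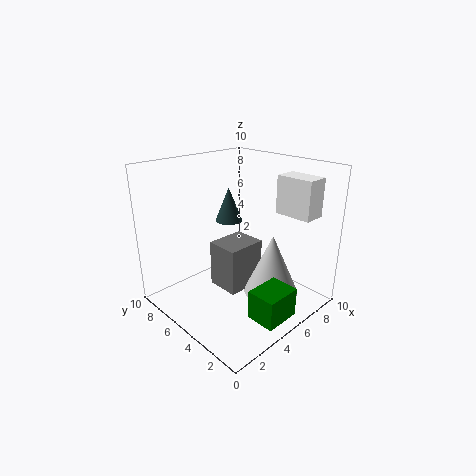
pos_x_1 = 6.5, pos_y_1 = 0.5, pos_z_1 = 7, depth_1 = 2.5, height_1 = 2.5, pos_x_2 = 4.5, pos_y_2 = 5, pos_z_2 = 0.5, depth_2 = 2.5, height_2 = 3.5, pos_x_3 = 3.5, pos_z_3 = 0.5, width_3 = 2.5, depth_3 = 2, height_3 = 2, pos_x_4 = 6, pos_y_4 = 7, pos_z_4 = 5.5, radius_4 = 1, pos_x_5 = 7, radius_5 = 2, height_5 = 4.5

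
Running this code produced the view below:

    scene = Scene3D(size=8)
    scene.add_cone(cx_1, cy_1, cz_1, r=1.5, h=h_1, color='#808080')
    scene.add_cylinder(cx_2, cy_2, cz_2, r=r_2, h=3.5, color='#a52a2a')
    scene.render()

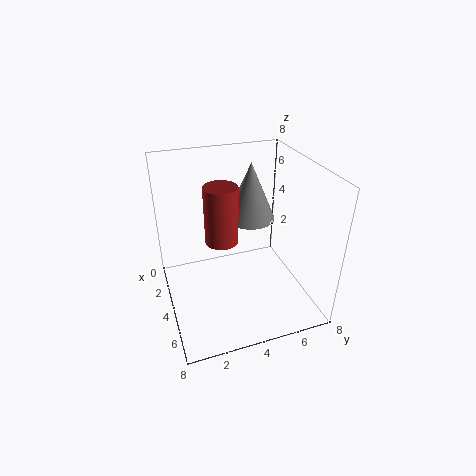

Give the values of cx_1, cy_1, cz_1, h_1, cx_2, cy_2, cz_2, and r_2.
cx_1 = 2
cy_1 = 5.5
cz_1 = 4
h_1 = 3.5
cx_2 = 2.5
cy_2 = 3.5
cz_2 = 3
r_2 = 1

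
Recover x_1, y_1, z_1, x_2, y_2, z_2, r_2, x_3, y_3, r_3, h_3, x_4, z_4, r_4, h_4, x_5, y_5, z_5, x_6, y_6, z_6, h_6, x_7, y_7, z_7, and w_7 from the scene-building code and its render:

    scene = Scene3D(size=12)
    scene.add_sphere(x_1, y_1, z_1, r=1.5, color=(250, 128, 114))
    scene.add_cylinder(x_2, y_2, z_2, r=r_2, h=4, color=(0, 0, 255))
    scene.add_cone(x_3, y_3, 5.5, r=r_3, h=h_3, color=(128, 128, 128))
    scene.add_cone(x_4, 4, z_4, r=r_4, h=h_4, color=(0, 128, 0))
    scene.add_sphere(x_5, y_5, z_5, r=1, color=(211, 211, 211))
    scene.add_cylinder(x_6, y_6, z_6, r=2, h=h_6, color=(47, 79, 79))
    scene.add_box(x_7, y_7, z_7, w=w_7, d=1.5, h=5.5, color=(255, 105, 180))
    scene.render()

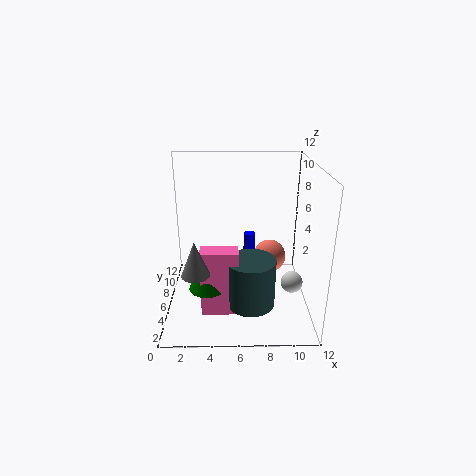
x_1 = 9
y_1 = 8.5
z_1 = 3
x_2 = 7
y_2 = 7
z_2 = 2
r_2 = 0.5
x_3 = 3
y_3 = 1
r_3 = 1
h_3 = 2.5
x_4 = 3.5
z_4 = 2.5
r_4 = 1.5
h_4 = 3
x_5 = 11
y_5 = 7
z_5 = 1
x_6 = 7
y_6 = 4
z_6 = 1
h_6 = 4
x_7 = 3
y_7 = 3
z_7 = 0.5
w_7 = 3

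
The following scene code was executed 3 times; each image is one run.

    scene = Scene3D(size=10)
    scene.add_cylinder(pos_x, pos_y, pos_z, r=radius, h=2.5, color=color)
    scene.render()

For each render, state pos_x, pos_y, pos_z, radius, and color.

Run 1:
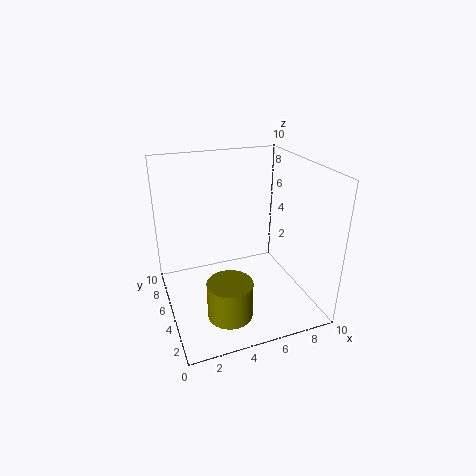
pos_x = 3.5; pos_y = 2.5; pos_z = 0.75; radius = 1.5; color = 'olive'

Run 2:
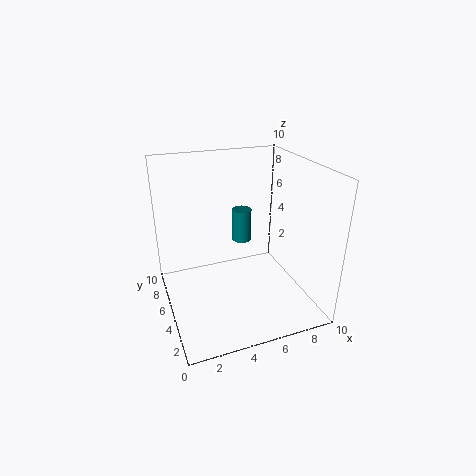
pos_x = 6.25; pos_y = 7.5; pos_z = 3.5; radius = 0.75; color = 'teal'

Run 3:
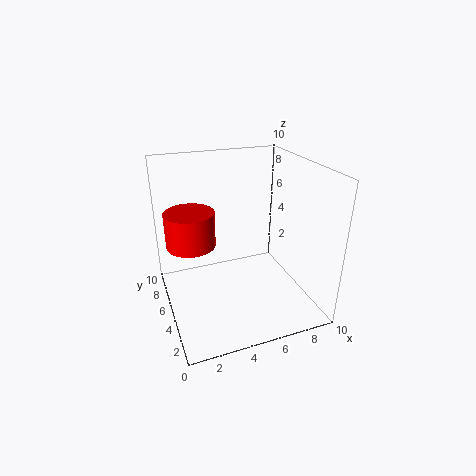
pos_x = 2; pos_y = 6.5; pos_z = 4.25; radius = 1.75; color = 'red'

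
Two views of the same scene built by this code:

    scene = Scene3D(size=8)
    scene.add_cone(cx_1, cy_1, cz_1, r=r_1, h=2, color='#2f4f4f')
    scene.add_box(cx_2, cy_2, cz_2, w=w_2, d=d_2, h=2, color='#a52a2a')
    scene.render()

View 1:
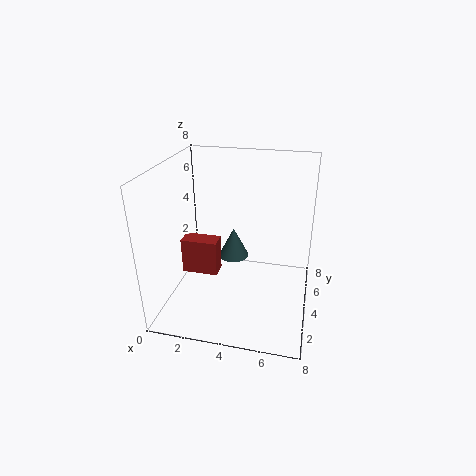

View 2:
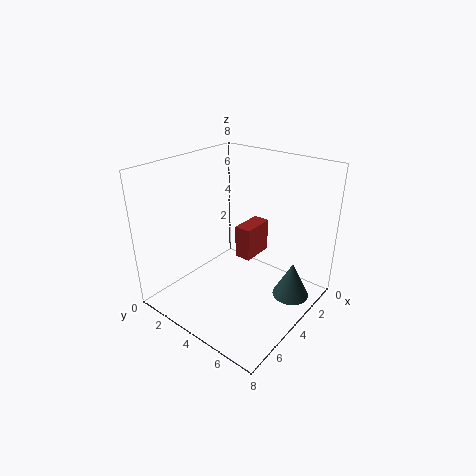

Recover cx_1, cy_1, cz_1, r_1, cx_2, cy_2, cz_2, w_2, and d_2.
cx_1 = 3; cy_1 = 7; cz_1 = 1; r_1 = 1; cx_2 = 1; cy_2 = 3; cz_2 = 2; w_2 = 2; d_2 = 1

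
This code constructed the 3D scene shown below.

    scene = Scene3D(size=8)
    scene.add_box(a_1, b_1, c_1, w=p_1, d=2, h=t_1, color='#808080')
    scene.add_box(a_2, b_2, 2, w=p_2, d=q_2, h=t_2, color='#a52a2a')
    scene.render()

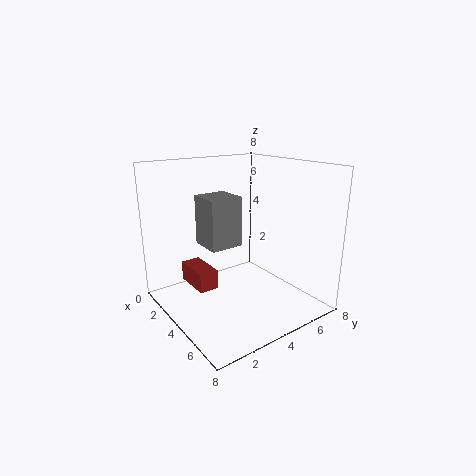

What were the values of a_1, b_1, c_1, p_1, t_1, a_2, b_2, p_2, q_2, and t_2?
a_1 = 1; b_1 = 3; c_1 = 3; p_1 = 2; t_1 = 3; a_2 = 3; b_2 = 1; p_2 = 2; q_2 = 1; t_2 = 1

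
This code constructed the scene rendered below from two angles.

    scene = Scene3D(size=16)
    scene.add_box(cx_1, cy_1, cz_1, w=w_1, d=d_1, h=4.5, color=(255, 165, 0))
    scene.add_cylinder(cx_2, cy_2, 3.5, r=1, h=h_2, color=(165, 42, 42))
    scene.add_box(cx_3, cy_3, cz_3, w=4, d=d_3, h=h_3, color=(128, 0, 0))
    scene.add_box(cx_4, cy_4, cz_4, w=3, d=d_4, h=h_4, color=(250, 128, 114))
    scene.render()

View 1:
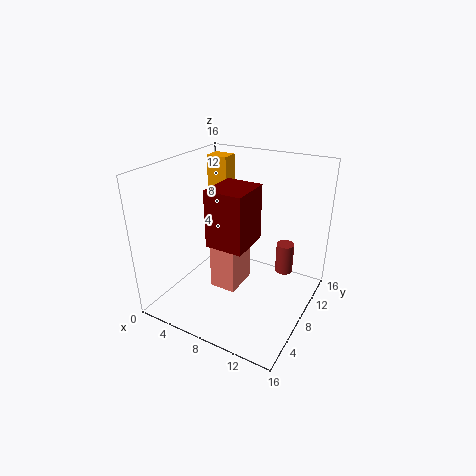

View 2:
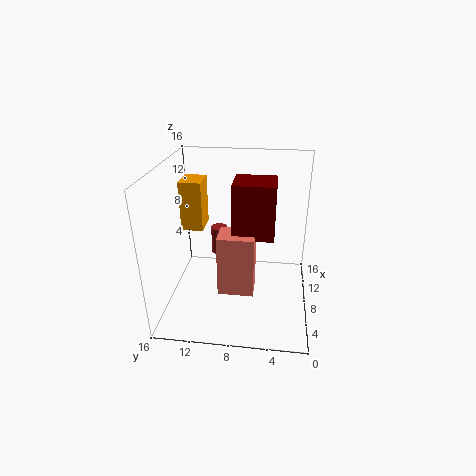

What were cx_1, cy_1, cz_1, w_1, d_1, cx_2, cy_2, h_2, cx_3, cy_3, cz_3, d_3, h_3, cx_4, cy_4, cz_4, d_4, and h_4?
cx_1 = 2.5; cy_1 = 10.5; cz_1 = 11.5; w_1 = 2.5; d_1 = 2; cx_2 = 12.5; cy_2 = 11; h_2 = 3.5; cx_3 = 6.5; cy_3 = 4; cz_3 = 8.5; d_3 = 4.5; h_3 = 6; cx_4 = 5.5; cy_4 = 6; cz_4 = 2; d_4 = 4; h_4 = 7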